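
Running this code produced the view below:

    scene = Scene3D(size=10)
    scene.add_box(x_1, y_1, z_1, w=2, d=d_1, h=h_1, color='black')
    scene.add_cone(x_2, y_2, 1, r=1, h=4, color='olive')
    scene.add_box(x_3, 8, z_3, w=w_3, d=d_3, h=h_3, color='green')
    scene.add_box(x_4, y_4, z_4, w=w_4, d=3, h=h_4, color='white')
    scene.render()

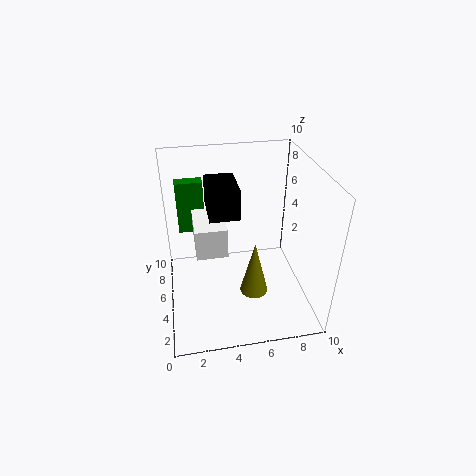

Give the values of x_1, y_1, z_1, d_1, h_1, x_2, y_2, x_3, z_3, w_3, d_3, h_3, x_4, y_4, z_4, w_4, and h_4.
x_1 = 3, y_1 = 4, z_1 = 7, d_1 = 3, h_1 = 2, x_2 = 6, y_2 = 4, x_3 = 1, z_3 = 4, w_3 = 2, d_3 = 1, h_3 = 4, x_4 = 2, y_4 = 3, z_4 = 5, w_4 = 2, h_4 = 2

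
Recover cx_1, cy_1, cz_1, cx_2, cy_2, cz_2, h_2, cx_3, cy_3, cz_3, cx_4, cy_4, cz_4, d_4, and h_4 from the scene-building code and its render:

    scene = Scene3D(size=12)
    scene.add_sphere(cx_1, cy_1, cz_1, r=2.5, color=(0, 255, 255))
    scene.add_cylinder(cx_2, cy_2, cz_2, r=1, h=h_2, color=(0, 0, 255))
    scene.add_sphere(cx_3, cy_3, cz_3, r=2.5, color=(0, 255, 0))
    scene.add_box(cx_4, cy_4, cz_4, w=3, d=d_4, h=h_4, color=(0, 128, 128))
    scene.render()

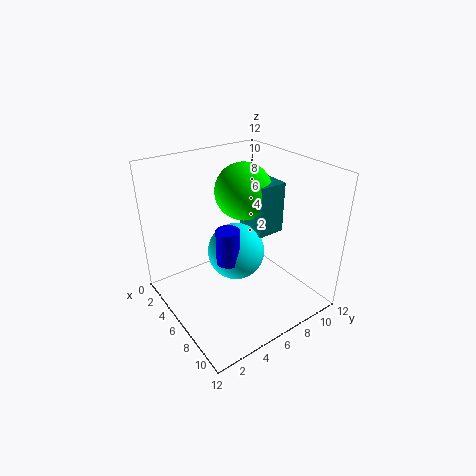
cx_1 = 5
cy_1 = 6.5
cz_1 = 4
cx_2 = 6
cy_2 = 5
cz_2 = 4
h_2 = 3
cx_3 = 4
cy_3 = 8
cz_3 = 9
cx_4 = 3.5
cy_4 = 8
cz_4 = 5.5
d_4 = 2.5
h_4 = 4.5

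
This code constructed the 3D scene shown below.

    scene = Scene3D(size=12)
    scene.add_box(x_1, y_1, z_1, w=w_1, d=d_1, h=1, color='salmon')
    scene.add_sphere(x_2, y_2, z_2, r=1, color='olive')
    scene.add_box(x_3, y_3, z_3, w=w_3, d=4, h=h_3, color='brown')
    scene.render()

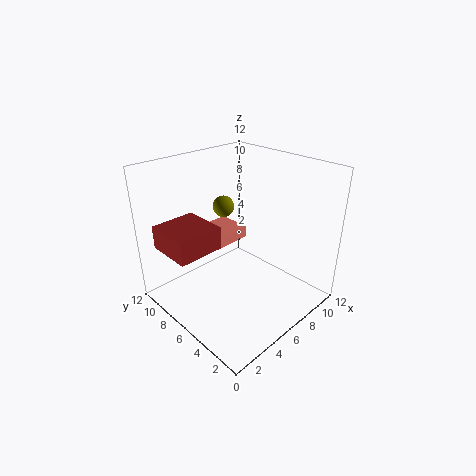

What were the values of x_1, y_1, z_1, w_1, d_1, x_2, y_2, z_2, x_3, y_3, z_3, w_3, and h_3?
x_1 = 5, y_1 = 7, z_1 = 5, w_1 = 3, d_1 = 3, x_2 = 8, y_2 = 10, z_2 = 7, x_3 = 1, y_3 = 7, z_3 = 5, w_3 = 4, h_3 = 2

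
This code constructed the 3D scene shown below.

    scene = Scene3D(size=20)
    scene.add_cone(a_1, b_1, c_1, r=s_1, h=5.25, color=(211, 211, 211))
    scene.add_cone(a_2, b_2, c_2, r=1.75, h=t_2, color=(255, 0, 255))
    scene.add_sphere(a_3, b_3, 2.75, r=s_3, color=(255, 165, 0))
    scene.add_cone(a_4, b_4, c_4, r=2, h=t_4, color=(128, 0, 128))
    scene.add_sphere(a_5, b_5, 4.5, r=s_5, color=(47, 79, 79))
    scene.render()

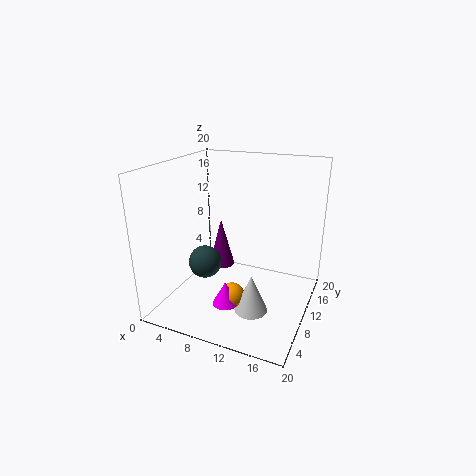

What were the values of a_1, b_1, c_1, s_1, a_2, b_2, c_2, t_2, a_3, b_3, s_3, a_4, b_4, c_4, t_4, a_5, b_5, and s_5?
a_1 = 13.25, b_1 = 7, c_1 = 1, s_1 = 2.25, a_2 = 10, b_2 = 5.75, c_2 = 2, t_2 = 3.25, a_3 = 10.5, b_3 = 6.75, s_3 = 1.75, a_4 = 5.25, b_4 = 14.25, c_4 = 3, t_4 = 7.5, a_5 = 4, b_5 = 11, s_5 = 2.5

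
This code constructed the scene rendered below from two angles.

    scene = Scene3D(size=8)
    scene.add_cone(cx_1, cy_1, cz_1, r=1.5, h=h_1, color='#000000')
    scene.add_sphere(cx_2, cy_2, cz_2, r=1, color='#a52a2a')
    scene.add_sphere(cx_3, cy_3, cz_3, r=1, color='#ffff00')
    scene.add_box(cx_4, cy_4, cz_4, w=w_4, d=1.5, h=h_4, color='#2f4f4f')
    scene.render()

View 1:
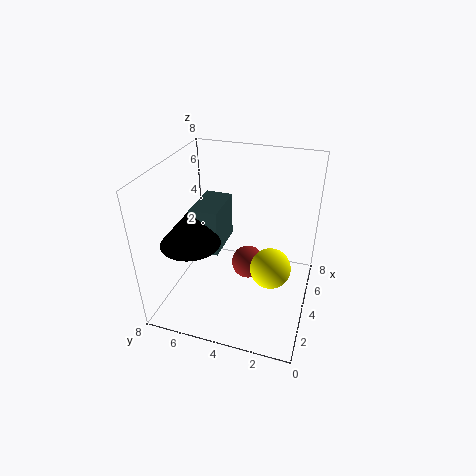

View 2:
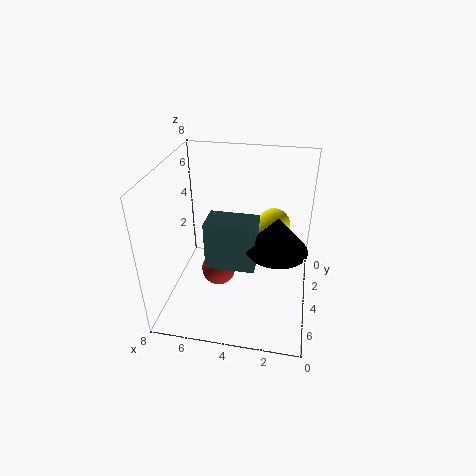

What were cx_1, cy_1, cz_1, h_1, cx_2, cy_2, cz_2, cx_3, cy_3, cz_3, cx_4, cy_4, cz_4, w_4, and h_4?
cx_1 = 1.75
cy_1 = 5.75
cz_1 = 4.75
h_1 = 1.75
cx_2 = 5.25
cy_2 = 3.75
cz_2 = 1.5
cx_3 = 2.25
cy_3 = 1.75
cz_3 = 3.75
cx_4 = 2.75
cy_4 = 4.75
cz_4 = 3.5
w_4 = 2.5
h_4 = 2.5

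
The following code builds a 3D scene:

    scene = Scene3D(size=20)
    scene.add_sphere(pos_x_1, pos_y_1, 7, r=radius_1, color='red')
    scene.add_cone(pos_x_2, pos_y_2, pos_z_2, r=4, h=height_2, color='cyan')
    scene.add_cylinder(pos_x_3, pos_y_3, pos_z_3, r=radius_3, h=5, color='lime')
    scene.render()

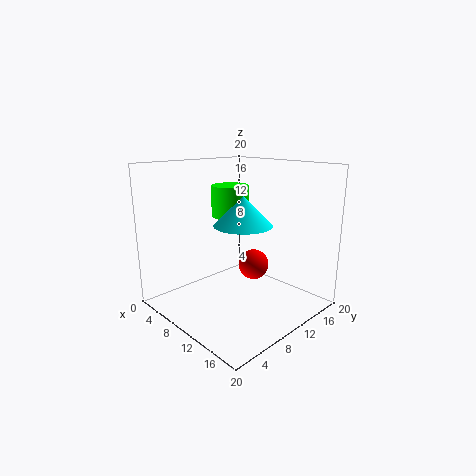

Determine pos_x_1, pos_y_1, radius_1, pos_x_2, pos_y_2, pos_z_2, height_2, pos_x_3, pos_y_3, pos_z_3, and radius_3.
pos_x_1 = 13, pos_y_1 = 10, radius_1 = 2, pos_x_2 = 11, pos_y_2 = 10, pos_z_2 = 12, height_2 = 4, pos_x_3 = 3, pos_y_3 = 15, pos_z_3 = 11, radius_3 = 3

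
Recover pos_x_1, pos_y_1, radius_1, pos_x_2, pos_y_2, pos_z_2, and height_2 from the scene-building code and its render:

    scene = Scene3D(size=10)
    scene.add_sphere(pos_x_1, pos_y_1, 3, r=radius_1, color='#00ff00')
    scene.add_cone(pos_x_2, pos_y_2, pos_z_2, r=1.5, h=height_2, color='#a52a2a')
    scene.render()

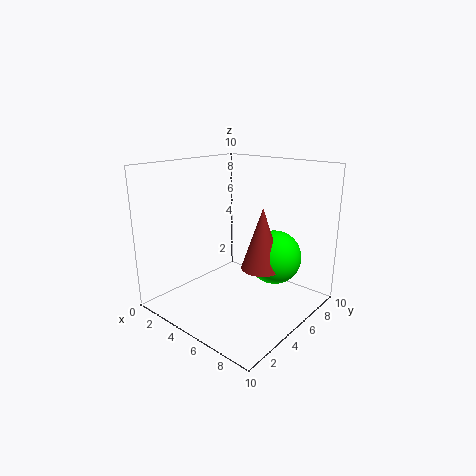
pos_x_1 = 6.25
pos_y_1 = 7.75
radius_1 = 2
pos_x_2 = 6
pos_y_2 = 6.5
pos_z_2 = 2.5
height_2 = 4.5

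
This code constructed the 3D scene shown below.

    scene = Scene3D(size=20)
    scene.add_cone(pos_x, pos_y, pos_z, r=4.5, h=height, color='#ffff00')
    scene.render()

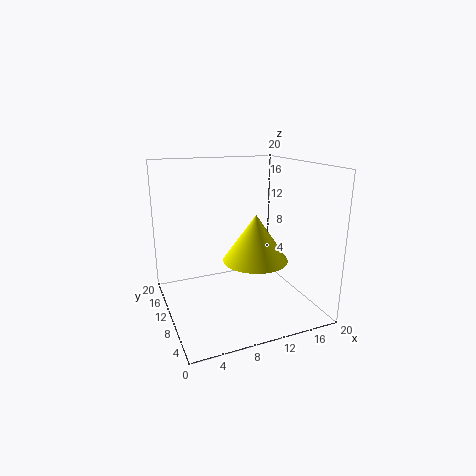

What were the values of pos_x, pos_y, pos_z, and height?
pos_x = 12; pos_y = 8.5; pos_z = 7; height = 6.5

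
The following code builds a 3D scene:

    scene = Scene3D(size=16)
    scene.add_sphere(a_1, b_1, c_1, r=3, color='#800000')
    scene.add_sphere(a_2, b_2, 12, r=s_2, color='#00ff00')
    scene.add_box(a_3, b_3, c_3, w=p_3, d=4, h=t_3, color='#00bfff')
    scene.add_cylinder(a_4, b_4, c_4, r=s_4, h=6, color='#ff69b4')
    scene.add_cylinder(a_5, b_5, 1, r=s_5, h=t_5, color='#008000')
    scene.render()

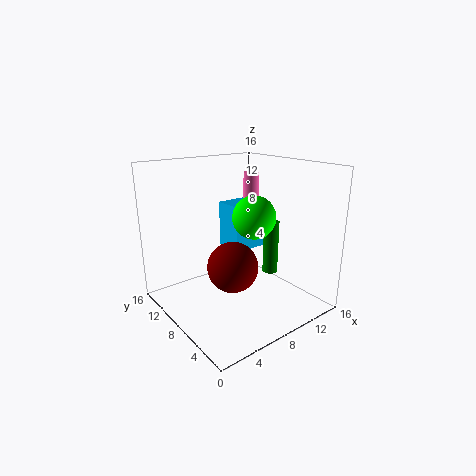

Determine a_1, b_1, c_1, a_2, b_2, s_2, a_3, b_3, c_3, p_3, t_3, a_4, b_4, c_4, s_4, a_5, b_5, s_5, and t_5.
a_1 = 8
b_1 = 9
c_1 = 4
a_2 = 6
b_2 = 3
s_2 = 2
a_3 = 11
b_3 = 12
c_3 = 4
p_3 = 5
t_3 = 6
a_4 = 14
b_4 = 13
c_4 = 8
s_4 = 1
a_5 = 15
b_5 = 10
s_5 = 1
t_5 = 7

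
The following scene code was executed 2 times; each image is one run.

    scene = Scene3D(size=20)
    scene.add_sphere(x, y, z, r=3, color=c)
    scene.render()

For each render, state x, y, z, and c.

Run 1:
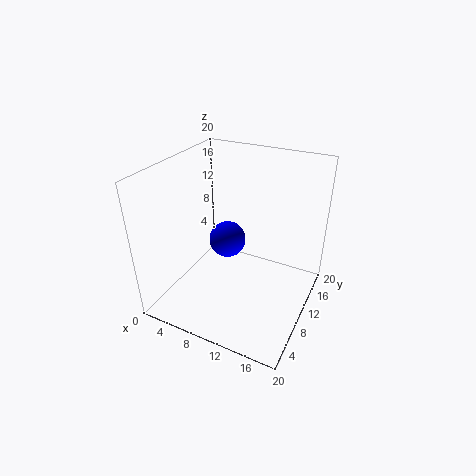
x = 5
y = 16
z = 5
c = 'blue'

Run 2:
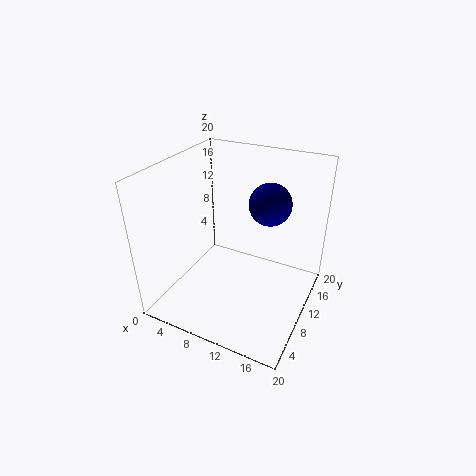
x = 13
y = 14
z = 14
c = 'navy'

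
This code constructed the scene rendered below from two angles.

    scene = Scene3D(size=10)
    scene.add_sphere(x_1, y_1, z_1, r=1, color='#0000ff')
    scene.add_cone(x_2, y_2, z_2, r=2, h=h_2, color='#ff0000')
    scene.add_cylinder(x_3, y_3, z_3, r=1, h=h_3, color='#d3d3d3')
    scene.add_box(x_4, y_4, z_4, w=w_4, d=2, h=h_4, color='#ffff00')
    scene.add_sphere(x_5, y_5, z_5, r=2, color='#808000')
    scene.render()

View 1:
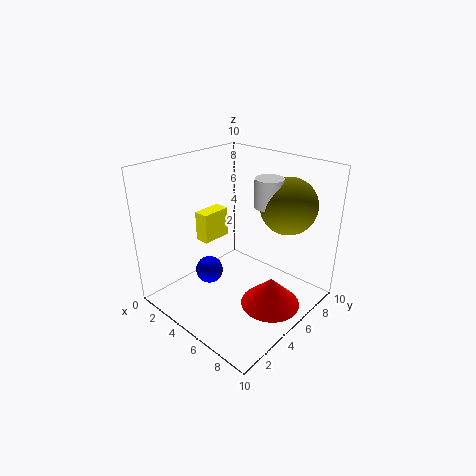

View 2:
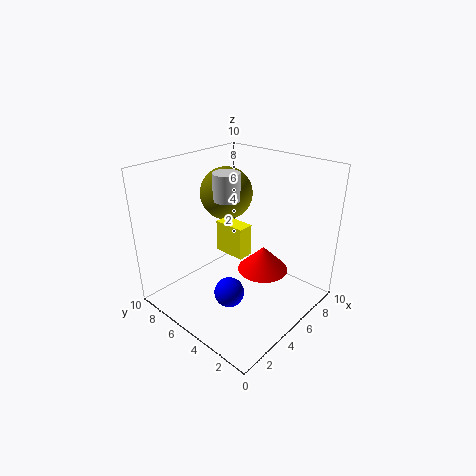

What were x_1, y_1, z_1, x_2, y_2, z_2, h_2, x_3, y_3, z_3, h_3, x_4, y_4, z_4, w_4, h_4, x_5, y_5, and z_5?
x_1 = 3, y_1 = 4, z_1 = 2, x_2 = 8, y_2 = 5, z_2 = 1, h_2 = 2, x_3 = 6, y_3 = 7, z_3 = 7, h_3 = 2, x_4 = 3, y_4 = 3, z_4 = 5, w_4 = 1, h_4 = 2, x_5 = 7, y_5 = 8, z_5 = 7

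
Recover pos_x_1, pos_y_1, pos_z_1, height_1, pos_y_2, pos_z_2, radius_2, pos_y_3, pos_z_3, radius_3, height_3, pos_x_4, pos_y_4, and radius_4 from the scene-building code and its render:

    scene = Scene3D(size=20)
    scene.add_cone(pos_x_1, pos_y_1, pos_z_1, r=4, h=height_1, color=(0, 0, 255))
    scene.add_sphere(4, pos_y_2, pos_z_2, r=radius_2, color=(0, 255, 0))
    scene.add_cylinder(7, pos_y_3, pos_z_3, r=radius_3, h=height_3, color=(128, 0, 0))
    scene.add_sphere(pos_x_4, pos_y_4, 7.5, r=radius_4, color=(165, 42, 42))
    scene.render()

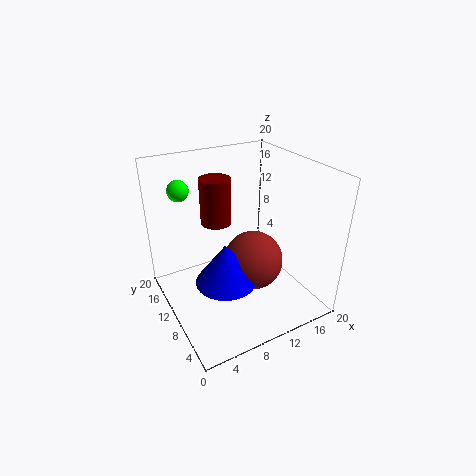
pos_x_1 = 6.5; pos_y_1 = 7; pos_z_1 = 6; height_1 = 5.5; pos_y_2 = 16; pos_z_2 = 16; radius_2 = 1.5; pos_y_3 = 10.5; pos_z_3 = 13; radius_3 = 2; height_3 = 6; pos_x_4 = 11; pos_y_4 = 7.5; radius_4 = 4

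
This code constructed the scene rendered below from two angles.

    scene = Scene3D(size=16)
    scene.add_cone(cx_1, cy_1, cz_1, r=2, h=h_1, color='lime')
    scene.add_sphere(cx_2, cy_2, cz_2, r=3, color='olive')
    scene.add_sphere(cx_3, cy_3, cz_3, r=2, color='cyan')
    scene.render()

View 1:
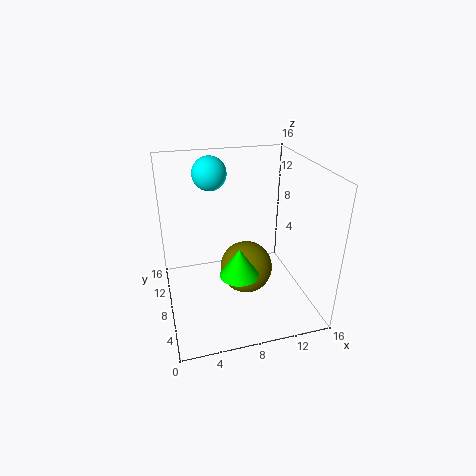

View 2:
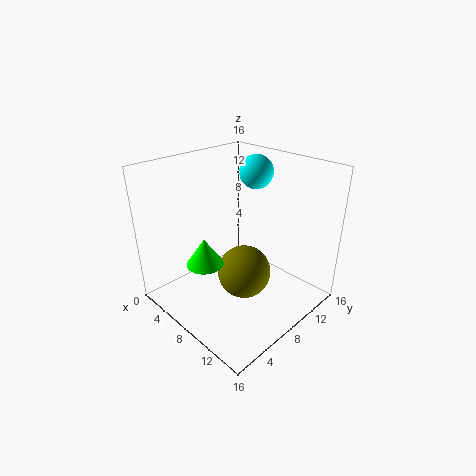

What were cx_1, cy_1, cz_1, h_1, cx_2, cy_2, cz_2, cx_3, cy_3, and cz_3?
cx_1 = 7
cy_1 = 4
cz_1 = 6
h_1 = 3
cx_2 = 9
cy_2 = 8
cz_2 = 4
cx_3 = 6
cy_3 = 13
cz_3 = 14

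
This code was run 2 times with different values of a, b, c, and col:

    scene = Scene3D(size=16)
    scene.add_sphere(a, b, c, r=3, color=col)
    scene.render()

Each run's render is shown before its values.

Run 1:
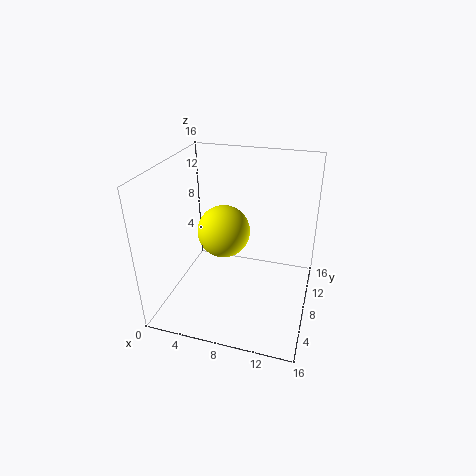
a = 6; b = 9; c = 8; col = 'yellow'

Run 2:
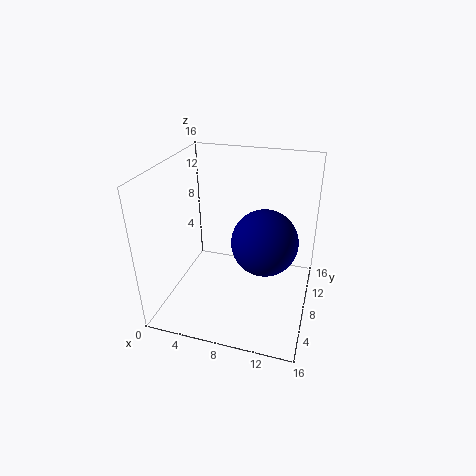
a = 12; b = 3; c = 11; col = 'navy'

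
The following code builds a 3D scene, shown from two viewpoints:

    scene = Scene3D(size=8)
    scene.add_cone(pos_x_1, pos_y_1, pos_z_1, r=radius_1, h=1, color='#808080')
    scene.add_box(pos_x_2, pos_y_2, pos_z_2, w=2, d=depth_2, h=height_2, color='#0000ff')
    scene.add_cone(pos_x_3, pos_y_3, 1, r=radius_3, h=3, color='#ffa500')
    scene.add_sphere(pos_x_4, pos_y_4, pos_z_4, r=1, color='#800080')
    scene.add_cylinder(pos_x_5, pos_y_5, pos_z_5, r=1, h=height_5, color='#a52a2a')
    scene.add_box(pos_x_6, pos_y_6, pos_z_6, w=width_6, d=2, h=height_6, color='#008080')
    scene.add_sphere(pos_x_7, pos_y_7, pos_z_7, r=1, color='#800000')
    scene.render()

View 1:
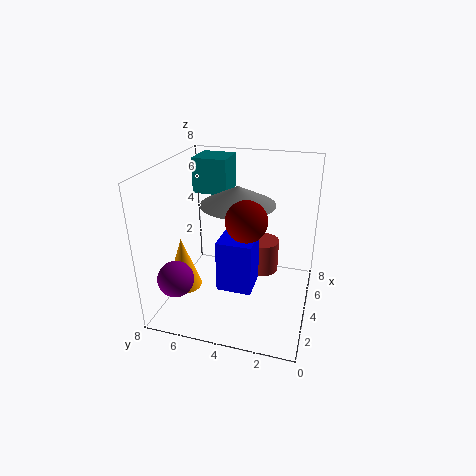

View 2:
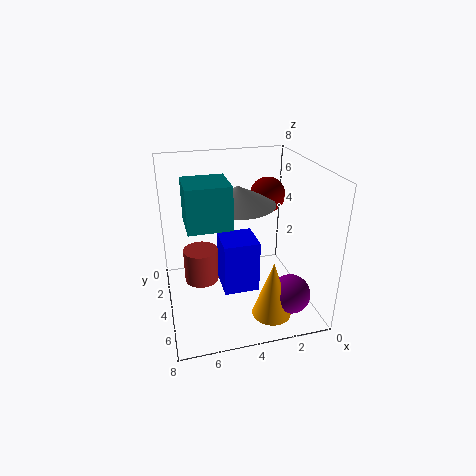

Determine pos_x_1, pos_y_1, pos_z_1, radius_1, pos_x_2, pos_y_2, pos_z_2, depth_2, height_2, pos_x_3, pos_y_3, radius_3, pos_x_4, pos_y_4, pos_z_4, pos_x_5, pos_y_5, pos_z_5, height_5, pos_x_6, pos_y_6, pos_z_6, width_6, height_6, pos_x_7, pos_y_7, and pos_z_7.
pos_x_1 = 4, pos_y_1 = 4, pos_z_1 = 6, radius_1 = 2, pos_x_2 = 3, pos_y_2 = 3, pos_z_2 = 1, depth_2 = 2, height_2 = 3, pos_x_3 = 3, pos_y_3 = 7, radius_3 = 1, pos_x_4 = 2, pos_y_4 = 7, pos_z_4 = 2, pos_x_5 = 6, pos_y_5 = 3, pos_z_5 = 1, height_5 = 2, pos_x_6 = 5, pos_y_6 = 5, pos_z_6 = 6, width_6 = 2, height_6 = 2, pos_x_7 = 2, pos_y_7 = 3, pos_z_7 = 6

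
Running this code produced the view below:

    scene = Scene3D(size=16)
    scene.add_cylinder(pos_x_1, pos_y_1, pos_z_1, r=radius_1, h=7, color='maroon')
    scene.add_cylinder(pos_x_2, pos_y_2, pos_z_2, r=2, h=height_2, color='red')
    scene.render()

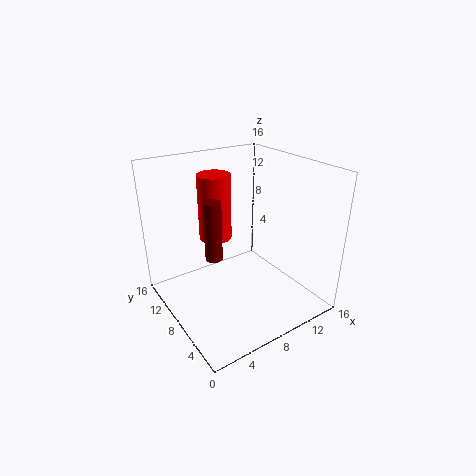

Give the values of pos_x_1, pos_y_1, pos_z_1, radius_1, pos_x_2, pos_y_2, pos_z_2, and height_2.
pos_x_1 = 6
pos_y_1 = 10
pos_z_1 = 5
radius_1 = 1
pos_x_2 = 8
pos_y_2 = 13
pos_z_2 = 6
height_2 = 8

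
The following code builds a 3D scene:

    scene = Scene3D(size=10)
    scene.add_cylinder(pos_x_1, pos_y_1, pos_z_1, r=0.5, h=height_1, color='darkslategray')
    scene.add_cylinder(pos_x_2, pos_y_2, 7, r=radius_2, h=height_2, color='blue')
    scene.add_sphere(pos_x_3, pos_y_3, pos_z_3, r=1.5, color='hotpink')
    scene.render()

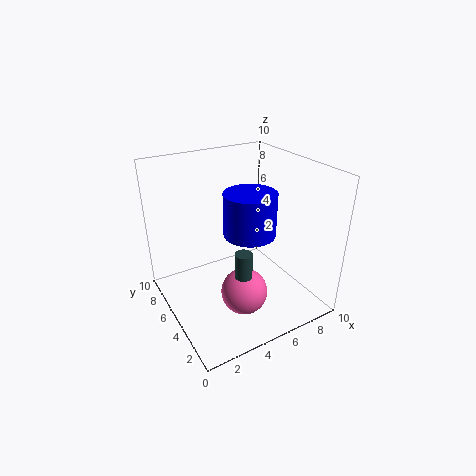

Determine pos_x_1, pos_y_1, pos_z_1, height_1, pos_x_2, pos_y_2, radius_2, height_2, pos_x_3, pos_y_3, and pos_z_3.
pos_x_1 = 3; pos_y_1 = 1; pos_z_1 = 5; height_1 = 1.5; pos_x_2 = 4; pos_y_2 = 2; radius_2 = 1.5; height_2 = 2.5; pos_x_3 = 4; pos_y_3 = 2.5; pos_z_3 = 2.5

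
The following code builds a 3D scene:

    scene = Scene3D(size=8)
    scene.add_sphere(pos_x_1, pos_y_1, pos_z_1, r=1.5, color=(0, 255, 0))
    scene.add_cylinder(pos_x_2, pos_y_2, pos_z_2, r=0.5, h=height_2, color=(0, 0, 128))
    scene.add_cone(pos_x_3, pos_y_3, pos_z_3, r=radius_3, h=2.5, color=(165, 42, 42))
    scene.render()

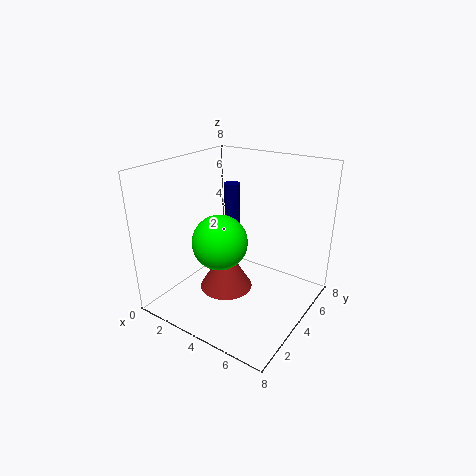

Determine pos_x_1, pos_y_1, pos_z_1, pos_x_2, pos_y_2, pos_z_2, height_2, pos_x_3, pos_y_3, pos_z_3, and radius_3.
pos_x_1 = 3.5; pos_y_1 = 3; pos_z_1 = 4; pos_x_2 = 1.5; pos_y_2 = 7; pos_z_2 = 2.5; height_2 = 3.5; pos_x_3 = 3.5; pos_y_3 = 3.5; pos_z_3 = 1; radius_3 = 1.5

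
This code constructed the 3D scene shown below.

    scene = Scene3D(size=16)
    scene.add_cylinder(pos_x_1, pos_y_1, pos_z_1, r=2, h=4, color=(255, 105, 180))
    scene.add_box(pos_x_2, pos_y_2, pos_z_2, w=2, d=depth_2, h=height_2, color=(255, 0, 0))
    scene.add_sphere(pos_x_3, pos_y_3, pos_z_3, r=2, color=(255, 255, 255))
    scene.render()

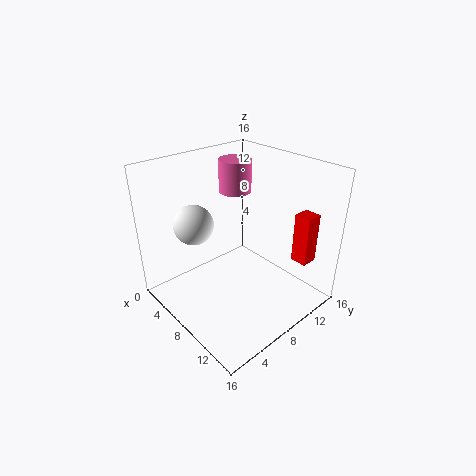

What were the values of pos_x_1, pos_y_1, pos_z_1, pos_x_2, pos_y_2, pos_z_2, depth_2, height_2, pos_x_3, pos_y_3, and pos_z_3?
pos_x_1 = 3, pos_y_1 = 12, pos_z_1 = 11, pos_x_2 = 11, pos_y_2 = 14, pos_z_2 = 4, depth_2 = 2, height_2 = 6, pos_x_3 = 7, pos_y_3 = 3, pos_z_3 = 11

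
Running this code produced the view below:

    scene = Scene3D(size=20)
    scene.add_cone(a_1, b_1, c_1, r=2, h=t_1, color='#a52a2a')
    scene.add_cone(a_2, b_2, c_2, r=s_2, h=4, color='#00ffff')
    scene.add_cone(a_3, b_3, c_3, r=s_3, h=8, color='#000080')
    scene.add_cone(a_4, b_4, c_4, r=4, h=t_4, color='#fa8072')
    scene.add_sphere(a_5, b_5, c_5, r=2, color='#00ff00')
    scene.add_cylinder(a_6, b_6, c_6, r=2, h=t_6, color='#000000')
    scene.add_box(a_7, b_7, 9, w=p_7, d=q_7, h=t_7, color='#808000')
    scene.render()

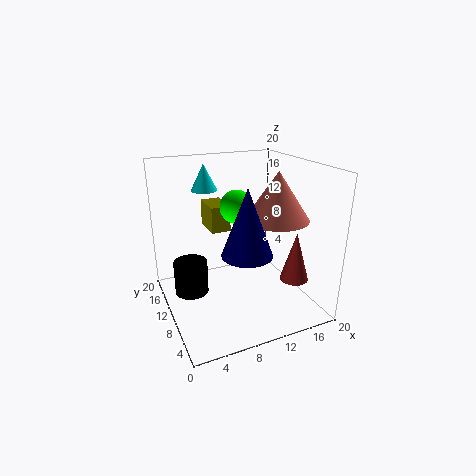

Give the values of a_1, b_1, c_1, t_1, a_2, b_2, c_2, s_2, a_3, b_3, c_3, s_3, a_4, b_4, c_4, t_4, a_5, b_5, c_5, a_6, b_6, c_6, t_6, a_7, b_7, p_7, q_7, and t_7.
a_1 = 17; b_1 = 6; c_1 = 4; t_1 = 7; a_2 = 8; b_2 = 18; c_2 = 15; s_2 = 2; a_3 = 8; b_3 = 3; c_3 = 11; s_3 = 3; a_4 = 13; b_4 = 5; c_4 = 14; t_4 = 6; a_5 = 8; b_5 = 6; c_5 = 16; a_6 = 2; b_6 = 6; c_6 = 6; t_6 = 4; a_7 = 8; b_7 = 15; p_7 = 3; q_7 = 5; t_7 = 4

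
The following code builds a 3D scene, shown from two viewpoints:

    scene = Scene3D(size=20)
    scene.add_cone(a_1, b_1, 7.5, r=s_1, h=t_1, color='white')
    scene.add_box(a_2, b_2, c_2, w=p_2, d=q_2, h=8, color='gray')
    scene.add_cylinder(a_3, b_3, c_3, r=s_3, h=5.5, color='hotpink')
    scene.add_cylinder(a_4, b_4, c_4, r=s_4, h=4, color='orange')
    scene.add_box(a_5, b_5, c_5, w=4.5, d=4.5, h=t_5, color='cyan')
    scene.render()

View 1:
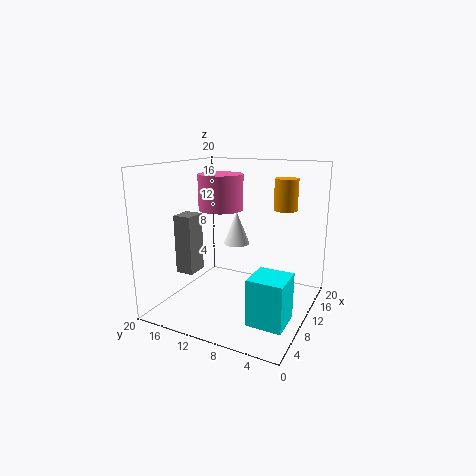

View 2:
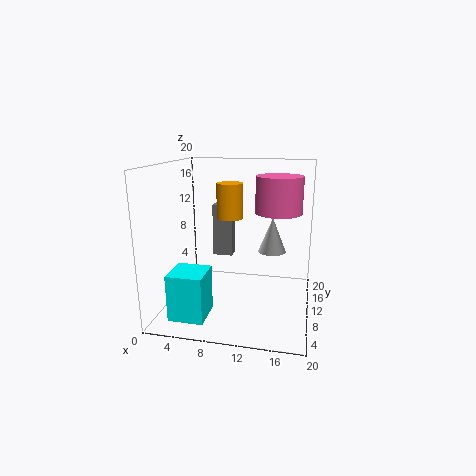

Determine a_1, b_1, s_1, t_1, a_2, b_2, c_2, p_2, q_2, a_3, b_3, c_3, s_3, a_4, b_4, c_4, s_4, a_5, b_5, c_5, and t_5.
a_1 = 14.5, b_1 = 12.5, s_1 = 2, t_1 = 5, a_2 = 5, b_2 = 14.5, c_2 = 5.5, p_2 = 3, q_2 = 2.5, a_3 = 15, b_3 = 15.5, c_3 = 12.5, s_3 = 3.5, a_4 = 10.5, b_4 = 3.5, c_4 = 14.5, s_4 = 1.5, a_5 = 3, b_5 = 1, c_5 = 1.5, t_5 = 6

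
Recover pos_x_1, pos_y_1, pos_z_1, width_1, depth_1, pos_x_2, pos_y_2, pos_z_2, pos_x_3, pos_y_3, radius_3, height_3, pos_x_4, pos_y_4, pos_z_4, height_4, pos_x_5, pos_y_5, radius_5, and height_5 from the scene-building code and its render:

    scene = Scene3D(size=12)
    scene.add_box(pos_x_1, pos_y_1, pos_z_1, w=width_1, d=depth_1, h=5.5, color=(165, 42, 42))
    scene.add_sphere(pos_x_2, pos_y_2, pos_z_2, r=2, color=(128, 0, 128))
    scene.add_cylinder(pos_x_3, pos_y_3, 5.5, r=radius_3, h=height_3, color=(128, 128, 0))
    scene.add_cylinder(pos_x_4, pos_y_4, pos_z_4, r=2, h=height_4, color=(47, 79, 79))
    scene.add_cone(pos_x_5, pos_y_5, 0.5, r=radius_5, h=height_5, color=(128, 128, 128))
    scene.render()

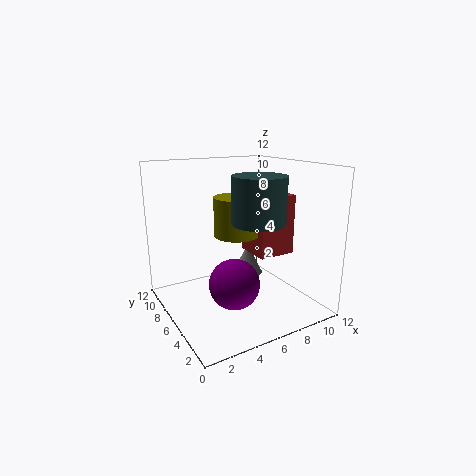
pos_x_1 = 8.5, pos_y_1 = 6, pos_z_1 = 3.5, width_1 = 3.5, depth_1 = 3.5, pos_x_2 = 4.5, pos_y_2 = 4, pos_z_2 = 3, pos_x_3 = 7, pos_y_3 = 8, radius_3 = 2, height_3 = 3.5, pos_x_4 = 6, pos_y_4 = 3, pos_z_4 = 8, height_4 = 3.5, pos_x_5 = 9.5, pos_y_5 = 10, radius_5 = 1.5, height_5 = 3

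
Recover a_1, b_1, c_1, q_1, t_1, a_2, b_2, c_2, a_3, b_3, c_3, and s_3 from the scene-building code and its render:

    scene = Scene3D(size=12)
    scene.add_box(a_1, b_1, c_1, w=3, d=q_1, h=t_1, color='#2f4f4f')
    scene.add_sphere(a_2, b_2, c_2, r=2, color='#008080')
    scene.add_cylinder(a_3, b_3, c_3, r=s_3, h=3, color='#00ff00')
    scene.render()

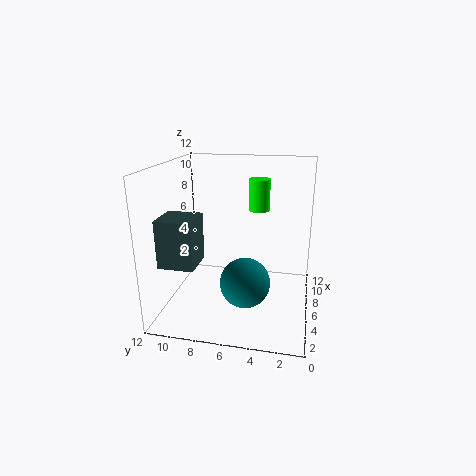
a_1 = 3, b_1 = 9, c_1 = 4, q_1 = 3, t_1 = 4, a_2 = 4, b_2 = 5, c_2 = 3, a_3 = 11, b_3 = 5, c_3 = 7, s_3 = 1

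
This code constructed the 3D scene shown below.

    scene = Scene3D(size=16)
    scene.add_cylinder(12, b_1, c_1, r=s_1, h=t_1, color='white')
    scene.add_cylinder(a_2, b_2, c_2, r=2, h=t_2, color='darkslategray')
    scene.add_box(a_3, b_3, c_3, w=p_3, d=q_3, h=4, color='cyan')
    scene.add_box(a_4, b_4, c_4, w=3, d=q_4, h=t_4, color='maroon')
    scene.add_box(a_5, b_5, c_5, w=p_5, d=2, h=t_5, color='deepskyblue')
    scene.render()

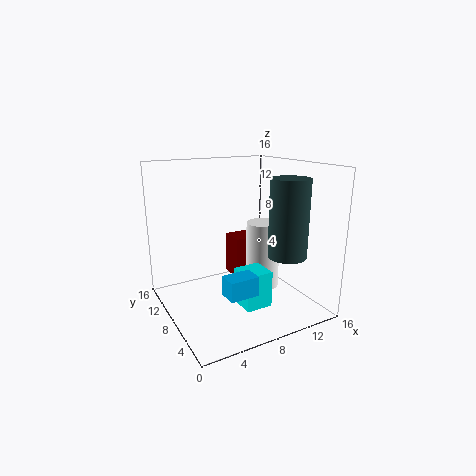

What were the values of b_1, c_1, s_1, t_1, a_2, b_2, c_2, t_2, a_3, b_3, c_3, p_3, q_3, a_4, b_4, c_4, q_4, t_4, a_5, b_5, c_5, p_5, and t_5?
b_1 = 9; c_1 = 1; s_1 = 2; t_1 = 8; a_2 = 11; b_2 = 3; c_2 = 7; t_2 = 8; a_3 = 7; b_3 = 4; c_3 = 1; p_3 = 3; q_3 = 3; a_4 = 9; b_4 = 10; c_4 = 2; q_4 = 3; t_4 = 5; a_5 = 4; b_5 = 2; c_5 = 4; p_5 = 3; t_5 = 2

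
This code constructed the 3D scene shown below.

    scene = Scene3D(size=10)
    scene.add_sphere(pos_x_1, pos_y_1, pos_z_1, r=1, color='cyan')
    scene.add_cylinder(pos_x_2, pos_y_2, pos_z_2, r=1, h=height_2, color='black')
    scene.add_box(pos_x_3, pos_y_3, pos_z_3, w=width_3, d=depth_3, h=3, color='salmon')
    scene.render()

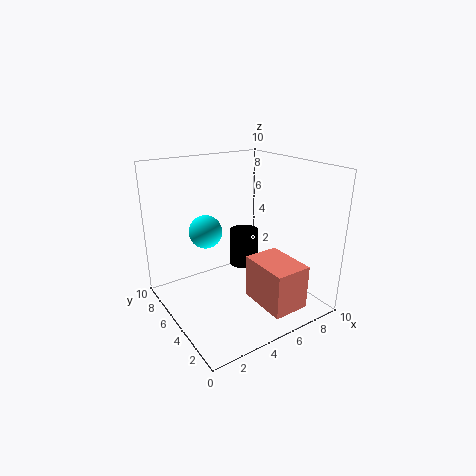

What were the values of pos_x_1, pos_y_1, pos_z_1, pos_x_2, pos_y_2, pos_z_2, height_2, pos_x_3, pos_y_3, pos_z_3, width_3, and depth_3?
pos_x_1 = 2; pos_y_1 = 4; pos_z_1 = 6.5; pos_x_2 = 5.5; pos_y_2 = 5; pos_z_2 = 3; height_2 = 2.5; pos_x_3 = 5; pos_y_3 = 0.5; pos_z_3 = 1; width_3 = 2.5; depth_3 = 3.5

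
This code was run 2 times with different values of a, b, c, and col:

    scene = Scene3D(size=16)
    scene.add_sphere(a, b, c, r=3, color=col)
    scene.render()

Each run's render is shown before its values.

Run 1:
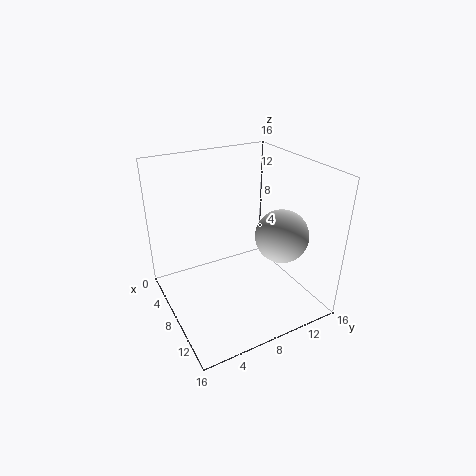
a = 10; b = 12.5; c = 8; col = 'lightgray'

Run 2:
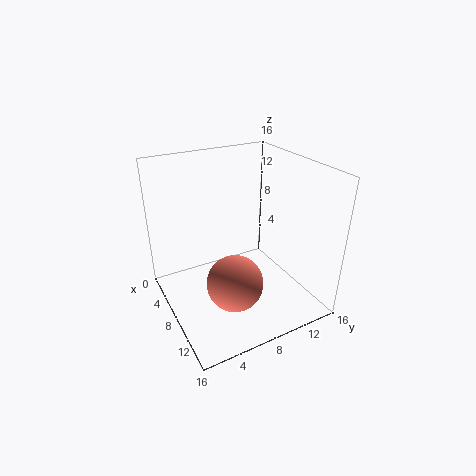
a = 11; b = 6; c = 4.5; col = 'salmon'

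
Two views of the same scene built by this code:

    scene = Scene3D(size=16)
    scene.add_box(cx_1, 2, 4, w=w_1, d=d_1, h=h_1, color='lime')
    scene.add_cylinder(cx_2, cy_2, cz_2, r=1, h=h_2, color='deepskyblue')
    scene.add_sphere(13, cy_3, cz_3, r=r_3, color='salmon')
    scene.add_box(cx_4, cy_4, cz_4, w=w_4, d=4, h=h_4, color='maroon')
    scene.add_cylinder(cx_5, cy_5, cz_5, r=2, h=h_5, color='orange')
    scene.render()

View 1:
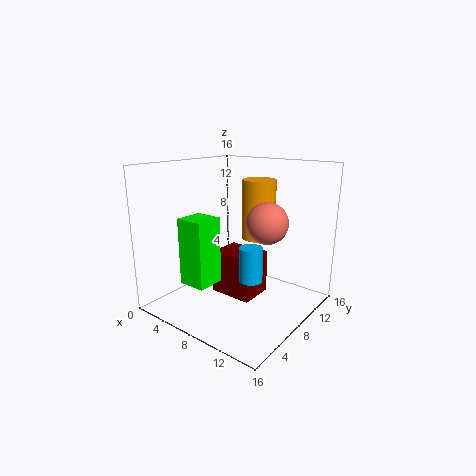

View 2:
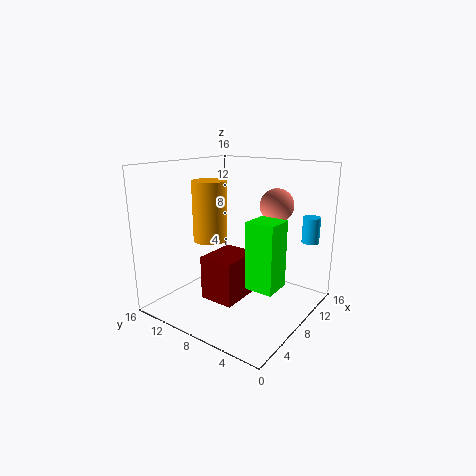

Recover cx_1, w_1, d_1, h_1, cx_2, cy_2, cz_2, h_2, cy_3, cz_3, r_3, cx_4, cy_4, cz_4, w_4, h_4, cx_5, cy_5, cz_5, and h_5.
cx_1 = 5, w_1 = 3, d_1 = 3, h_1 = 7, cx_2 = 14, cy_2 = 2, cz_2 = 7, h_2 = 3, cy_3 = 6, cz_3 = 11, r_3 = 2, cx_4 = 5, cy_4 = 7, cz_4 = 1, w_4 = 5, h_4 = 5, cx_5 = 8, cy_5 = 12, cz_5 = 7, h_5 = 7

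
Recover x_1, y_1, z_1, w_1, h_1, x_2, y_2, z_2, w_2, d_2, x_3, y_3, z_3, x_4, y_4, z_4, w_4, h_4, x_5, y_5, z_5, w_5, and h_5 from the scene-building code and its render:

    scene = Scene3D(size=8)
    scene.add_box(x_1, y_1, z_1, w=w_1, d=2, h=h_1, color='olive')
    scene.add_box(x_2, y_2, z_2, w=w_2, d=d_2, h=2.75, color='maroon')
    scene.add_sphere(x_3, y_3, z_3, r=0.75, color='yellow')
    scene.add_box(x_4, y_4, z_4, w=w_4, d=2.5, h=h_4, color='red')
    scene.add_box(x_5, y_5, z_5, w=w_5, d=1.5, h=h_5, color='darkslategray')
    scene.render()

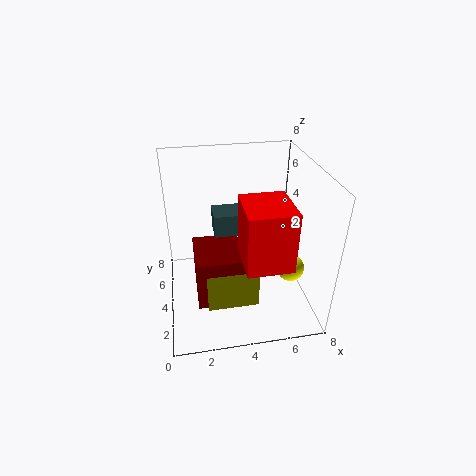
x_1 = 2
y_1 = 1.75
z_1 = 1
w_1 = 2.75
h_1 = 2.25
x_2 = 1.5
y_2 = 1.75
z_2 = 1.25
w_2 = 2.5
d_2 = 2.75
x_3 = 6.75
y_3 = 2.75
z_3 = 2.5
x_4 = 3.75
y_4 = 0.25
z_4 = 4.25
w_4 = 2.25
h_4 = 3
x_5 = 2.75
y_5 = 4.25
z_5 = 4
w_5 = 2
h_5 = 1.25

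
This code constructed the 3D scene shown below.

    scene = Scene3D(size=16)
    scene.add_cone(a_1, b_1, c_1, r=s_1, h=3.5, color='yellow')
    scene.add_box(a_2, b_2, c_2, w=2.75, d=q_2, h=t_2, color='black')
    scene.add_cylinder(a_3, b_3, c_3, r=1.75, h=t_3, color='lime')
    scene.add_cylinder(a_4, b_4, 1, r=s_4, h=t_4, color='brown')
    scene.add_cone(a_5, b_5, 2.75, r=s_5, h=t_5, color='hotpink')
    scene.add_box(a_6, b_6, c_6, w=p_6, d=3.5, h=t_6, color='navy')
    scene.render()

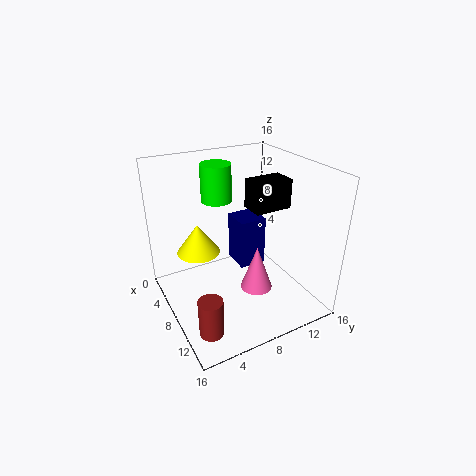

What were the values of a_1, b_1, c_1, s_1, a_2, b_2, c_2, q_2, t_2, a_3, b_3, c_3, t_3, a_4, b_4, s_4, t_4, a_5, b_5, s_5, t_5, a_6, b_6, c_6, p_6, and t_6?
a_1 = 4.75
b_1 = 4.5
c_1 = 5.5
s_1 = 2.5
a_2 = 6.75
b_2 = 9.5
c_2 = 11
q_2 = 4.25
t_2 = 3.25
a_3 = 4.25
b_3 = 7.25
c_3 = 11.25
t_3 = 4.25
a_4 = 13
b_4 = 2.25
s_4 = 1.25
t_4 = 4
a_5 = 10.5
b_5 = 9
s_5 = 1.75
t_5 = 5
a_6 = 0.75
b_6 = 10.5
c_6 = 1
p_6 = 3.75
t_6 = 6.5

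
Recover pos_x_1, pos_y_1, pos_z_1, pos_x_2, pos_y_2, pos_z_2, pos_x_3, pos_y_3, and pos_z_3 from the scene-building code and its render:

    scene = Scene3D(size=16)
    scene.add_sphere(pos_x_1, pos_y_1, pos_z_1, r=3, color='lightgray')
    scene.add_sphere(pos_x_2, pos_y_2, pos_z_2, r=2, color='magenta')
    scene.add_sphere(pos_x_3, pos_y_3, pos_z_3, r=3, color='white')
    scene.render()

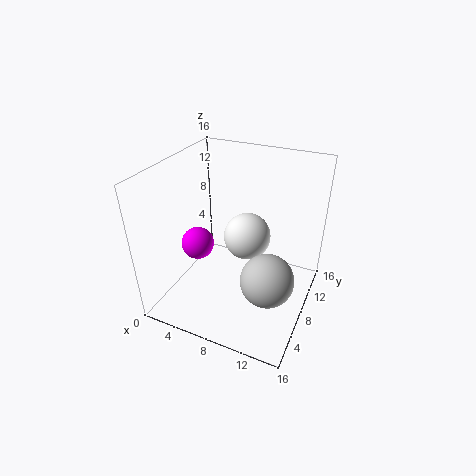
pos_x_1 = 12
pos_y_1 = 7
pos_z_1 = 4
pos_x_2 = 2
pos_y_2 = 9
pos_z_2 = 5
pos_x_3 = 7
pos_y_3 = 13
pos_z_3 = 5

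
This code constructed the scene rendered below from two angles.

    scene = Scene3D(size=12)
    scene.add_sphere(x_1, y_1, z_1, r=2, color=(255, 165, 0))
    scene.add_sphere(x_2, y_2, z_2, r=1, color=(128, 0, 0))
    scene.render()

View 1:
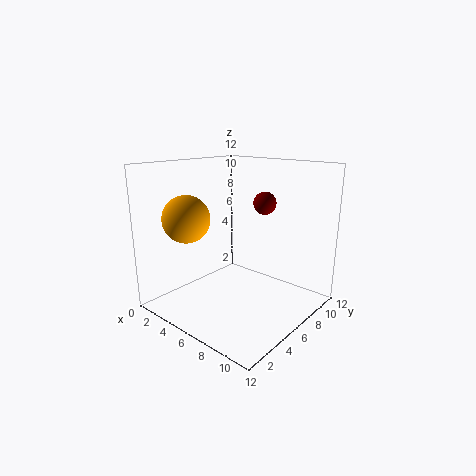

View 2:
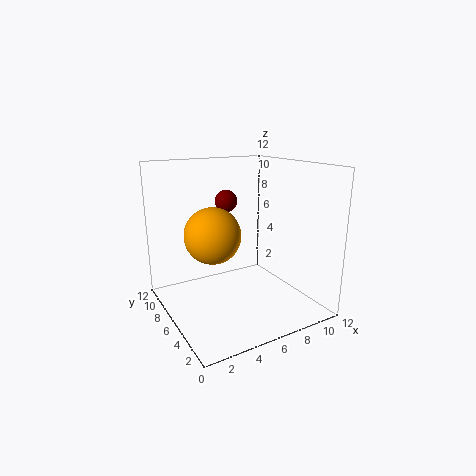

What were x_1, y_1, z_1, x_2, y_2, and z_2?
x_1 = 2.5; y_1 = 3.5; z_1 = 7.5; x_2 = 6.5; y_2 = 9; z_2 = 8.5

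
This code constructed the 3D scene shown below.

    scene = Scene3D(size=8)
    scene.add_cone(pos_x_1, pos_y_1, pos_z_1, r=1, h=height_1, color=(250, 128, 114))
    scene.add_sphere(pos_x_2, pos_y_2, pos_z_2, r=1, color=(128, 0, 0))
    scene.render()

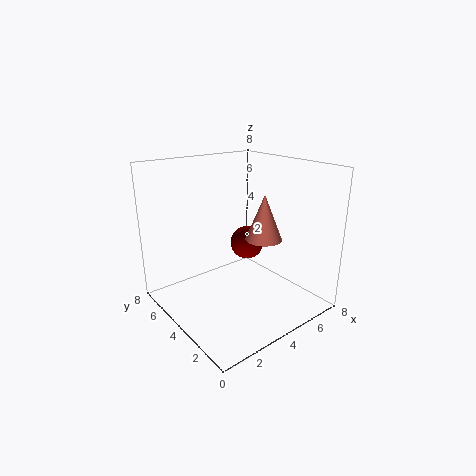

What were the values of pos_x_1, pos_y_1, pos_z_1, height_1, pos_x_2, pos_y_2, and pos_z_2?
pos_x_1 = 5, pos_y_1 = 3, pos_z_1 = 4, height_1 = 2.5, pos_x_2 = 5.5, pos_y_2 = 5, pos_z_2 = 3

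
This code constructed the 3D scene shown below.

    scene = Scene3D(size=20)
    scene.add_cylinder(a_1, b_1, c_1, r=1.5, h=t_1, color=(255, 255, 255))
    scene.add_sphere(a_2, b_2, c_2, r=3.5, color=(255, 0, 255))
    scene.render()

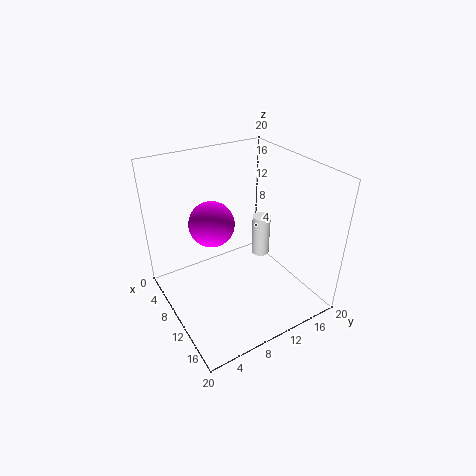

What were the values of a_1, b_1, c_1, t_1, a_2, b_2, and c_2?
a_1 = 4.5
b_1 = 18
c_1 = 1.5
t_1 = 7
a_2 = 4
b_2 = 9
c_2 = 9.5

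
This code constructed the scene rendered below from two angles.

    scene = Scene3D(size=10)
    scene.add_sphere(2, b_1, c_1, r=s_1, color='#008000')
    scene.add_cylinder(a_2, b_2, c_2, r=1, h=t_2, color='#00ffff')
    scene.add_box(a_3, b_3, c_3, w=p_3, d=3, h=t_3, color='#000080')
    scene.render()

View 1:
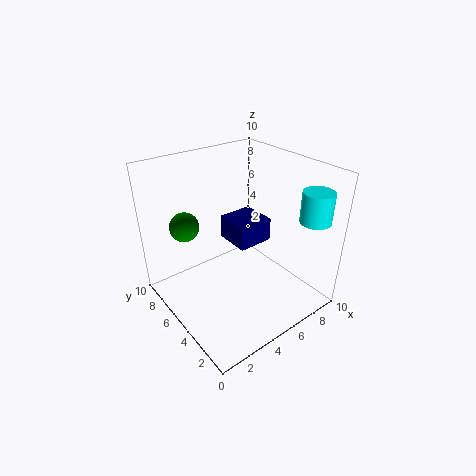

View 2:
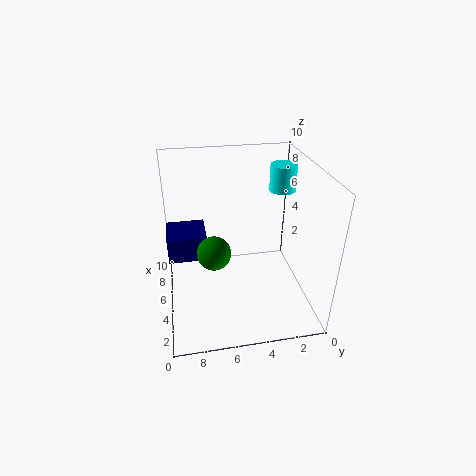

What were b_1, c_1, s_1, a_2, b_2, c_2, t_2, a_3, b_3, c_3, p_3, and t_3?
b_1 = 7; c_1 = 6; s_1 = 1; a_2 = 8; b_2 = 1; c_2 = 7; t_2 = 2; a_3 = 7; b_3 = 7; c_3 = 2; p_3 = 3; t_3 = 2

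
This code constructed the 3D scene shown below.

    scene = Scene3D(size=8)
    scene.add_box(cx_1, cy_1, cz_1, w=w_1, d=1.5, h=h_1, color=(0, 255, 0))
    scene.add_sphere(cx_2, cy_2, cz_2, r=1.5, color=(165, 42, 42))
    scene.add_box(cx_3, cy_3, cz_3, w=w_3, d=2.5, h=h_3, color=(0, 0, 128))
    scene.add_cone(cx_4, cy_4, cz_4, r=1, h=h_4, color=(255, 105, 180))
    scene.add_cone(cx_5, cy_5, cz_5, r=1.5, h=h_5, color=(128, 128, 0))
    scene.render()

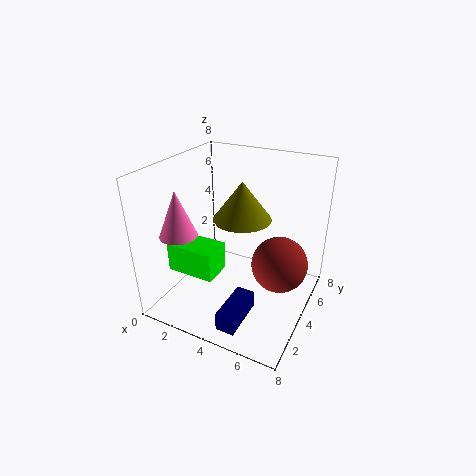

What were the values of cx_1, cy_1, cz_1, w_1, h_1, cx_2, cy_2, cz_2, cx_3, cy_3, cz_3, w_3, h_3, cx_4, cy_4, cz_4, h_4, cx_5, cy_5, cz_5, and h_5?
cx_1 = 1.5, cy_1 = 1, cz_1 = 3, w_1 = 2.5, h_1 = 1.5, cx_2 = 6.5, cy_2 = 4, cz_2 = 3, cx_3 = 4.5, cy_3 = 0.5, cz_3 = 0.5, w_3 = 1, h_3 = 1, cx_4 = 1.5, cy_4 = 2, cz_4 = 4.5, h_4 = 2.5, cx_5 = 4.5, cy_5 = 3.5, cz_5 = 5.5, h_5 = 2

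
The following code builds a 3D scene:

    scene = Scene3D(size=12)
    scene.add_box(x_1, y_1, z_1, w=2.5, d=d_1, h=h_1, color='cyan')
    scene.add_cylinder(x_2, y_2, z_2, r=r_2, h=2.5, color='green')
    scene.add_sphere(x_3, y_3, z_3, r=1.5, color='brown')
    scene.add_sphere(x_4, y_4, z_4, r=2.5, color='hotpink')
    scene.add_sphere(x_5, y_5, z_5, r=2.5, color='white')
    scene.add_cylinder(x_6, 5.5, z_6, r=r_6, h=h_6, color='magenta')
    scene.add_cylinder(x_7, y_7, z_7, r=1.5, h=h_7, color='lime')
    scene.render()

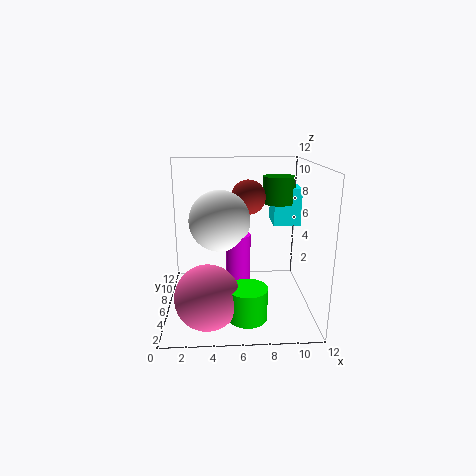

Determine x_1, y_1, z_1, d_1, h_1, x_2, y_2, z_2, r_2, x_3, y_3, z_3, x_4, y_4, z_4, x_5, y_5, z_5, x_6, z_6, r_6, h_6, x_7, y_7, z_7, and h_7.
x_1 = 9.5, y_1 = 9, z_1 = 6, d_1 = 3, h_1 = 3.5, x_2 = 10, y_2 = 10, z_2 = 8, r_2 = 1.5, x_3 = 7, y_3 = 8, z_3 = 9, x_4 = 3.5, y_4 = 2.5, z_4 = 2.5, x_5 = 4.5, y_5 = 6, z_5 = 7.5, x_6 = 6, z_6 = 2.5, r_6 = 1, h_6 = 4, x_7 = 6.5, y_7 = 2, z_7 = 1, h_7 = 2.5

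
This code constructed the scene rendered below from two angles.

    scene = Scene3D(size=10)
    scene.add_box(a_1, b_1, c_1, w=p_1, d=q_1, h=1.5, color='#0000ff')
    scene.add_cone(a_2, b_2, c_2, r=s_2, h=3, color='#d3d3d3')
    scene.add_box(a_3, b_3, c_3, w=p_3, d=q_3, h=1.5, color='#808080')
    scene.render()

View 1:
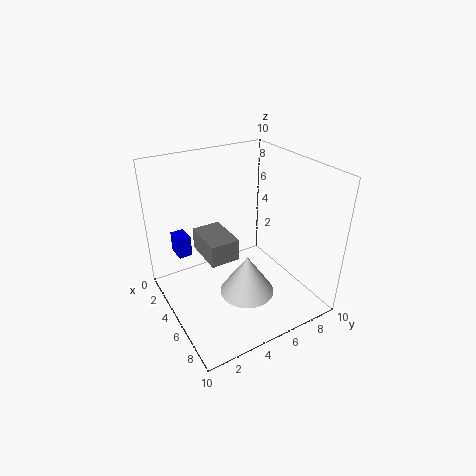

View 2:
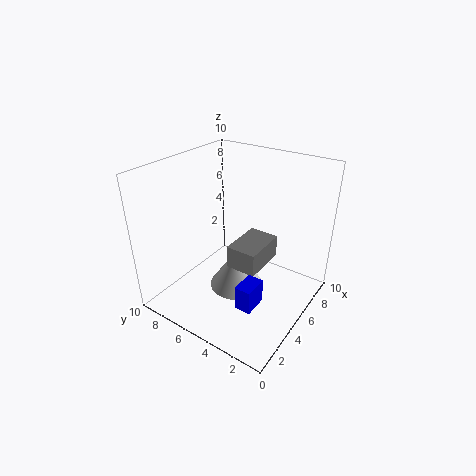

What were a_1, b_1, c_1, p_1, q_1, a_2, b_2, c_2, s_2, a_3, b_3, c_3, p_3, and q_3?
a_1 = 1
b_1 = 1.5
c_1 = 3
p_1 = 1.5
q_1 = 1
a_2 = 5.5
b_2 = 5.5
c_2 = 0.5
s_2 = 2
a_3 = 3
b_3 = 2.5
c_3 = 4
p_3 = 3
q_3 = 2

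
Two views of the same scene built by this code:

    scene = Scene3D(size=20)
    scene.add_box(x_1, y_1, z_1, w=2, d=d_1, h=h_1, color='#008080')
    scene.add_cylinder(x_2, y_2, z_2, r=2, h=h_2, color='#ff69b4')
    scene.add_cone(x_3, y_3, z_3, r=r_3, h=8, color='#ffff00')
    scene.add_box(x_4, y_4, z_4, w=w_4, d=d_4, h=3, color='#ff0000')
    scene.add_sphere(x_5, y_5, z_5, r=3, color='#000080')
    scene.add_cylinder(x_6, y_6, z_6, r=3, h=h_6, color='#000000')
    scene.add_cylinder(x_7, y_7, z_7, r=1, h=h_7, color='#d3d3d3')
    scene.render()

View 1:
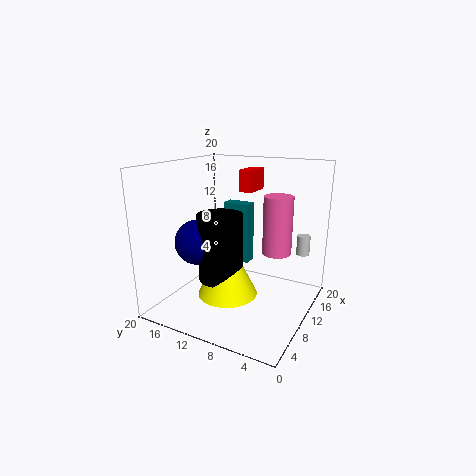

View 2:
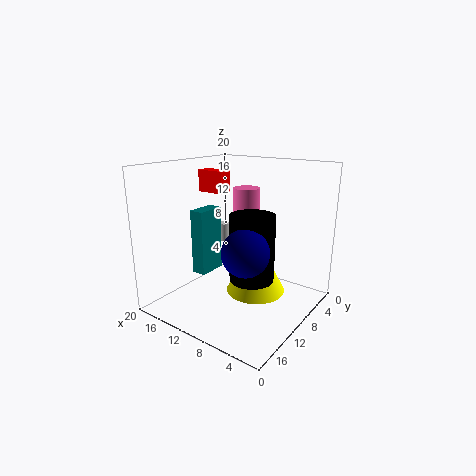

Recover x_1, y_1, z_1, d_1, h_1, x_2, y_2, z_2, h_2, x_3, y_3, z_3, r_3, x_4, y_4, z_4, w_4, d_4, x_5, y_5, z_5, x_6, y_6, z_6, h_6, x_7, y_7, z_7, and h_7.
x_1 = 13; y_1 = 10; z_1 = 5; d_1 = 4; h_1 = 9; x_2 = 12; y_2 = 5; z_2 = 8; h_2 = 8; x_3 = 7; y_3 = 10; z_3 = 3; r_3 = 4; x_4 = 12; y_4 = 9; z_4 = 16; w_4 = 4; d_4 = 2; x_5 = 6; y_5 = 14; z_5 = 10; x_6 = 7; y_6 = 11; z_6 = 5; h_6 = 9; x_7 = 18; y_7 = 3; z_7 = 6; h_7 = 3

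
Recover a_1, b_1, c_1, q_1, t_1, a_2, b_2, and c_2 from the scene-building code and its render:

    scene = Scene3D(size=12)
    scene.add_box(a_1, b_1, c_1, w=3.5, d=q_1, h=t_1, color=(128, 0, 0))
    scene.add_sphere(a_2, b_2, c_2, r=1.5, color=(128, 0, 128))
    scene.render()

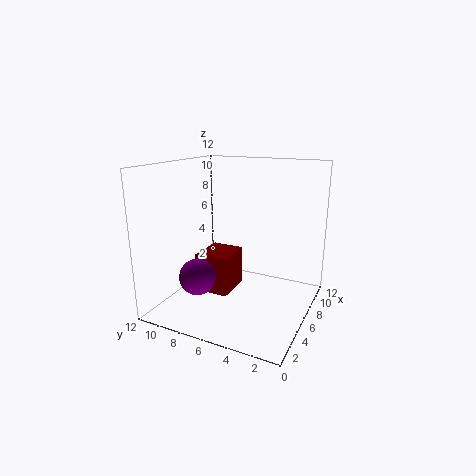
a_1 = 5.5, b_1 = 7, c_1 = 0.5, q_1 = 3, t_1 = 3.5, a_2 = 3.5, b_2 = 8.5, c_2 = 3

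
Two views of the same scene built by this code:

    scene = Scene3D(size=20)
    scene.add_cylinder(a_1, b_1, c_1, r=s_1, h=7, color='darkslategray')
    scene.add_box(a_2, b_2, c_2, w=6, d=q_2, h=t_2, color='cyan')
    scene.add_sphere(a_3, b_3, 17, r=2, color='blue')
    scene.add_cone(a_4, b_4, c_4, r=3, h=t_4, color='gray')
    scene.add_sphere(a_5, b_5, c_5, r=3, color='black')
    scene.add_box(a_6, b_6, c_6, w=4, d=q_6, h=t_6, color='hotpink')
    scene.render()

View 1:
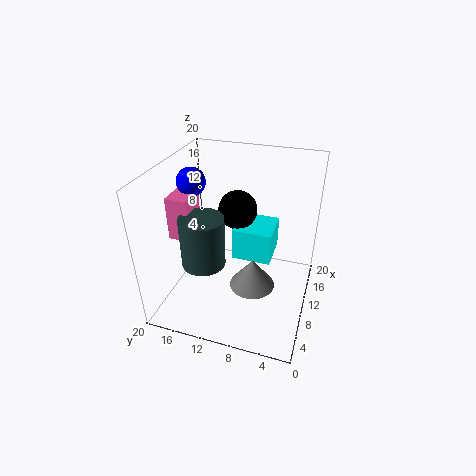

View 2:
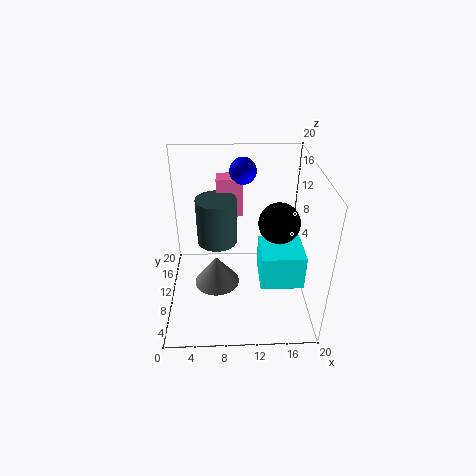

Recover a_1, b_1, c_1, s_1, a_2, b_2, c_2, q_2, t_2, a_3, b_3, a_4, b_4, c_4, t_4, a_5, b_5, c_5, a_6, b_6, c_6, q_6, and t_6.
a_1 = 7
b_1 = 14
c_1 = 7
s_1 = 3
a_2 = 13
b_2 = 6
c_2 = 4
q_2 = 6
t_2 = 5
a_3 = 11
b_3 = 17
a_4 = 7
b_4 = 7
c_4 = 5
t_4 = 4
a_5 = 16
b_5 = 12
c_5 = 11
a_6 = 7
b_6 = 16
c_6 = 10
q_6 = 3
t_6 = 6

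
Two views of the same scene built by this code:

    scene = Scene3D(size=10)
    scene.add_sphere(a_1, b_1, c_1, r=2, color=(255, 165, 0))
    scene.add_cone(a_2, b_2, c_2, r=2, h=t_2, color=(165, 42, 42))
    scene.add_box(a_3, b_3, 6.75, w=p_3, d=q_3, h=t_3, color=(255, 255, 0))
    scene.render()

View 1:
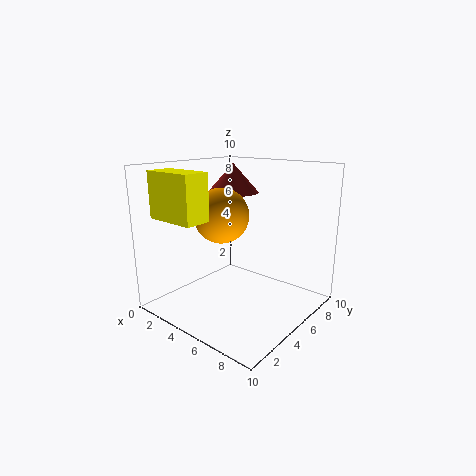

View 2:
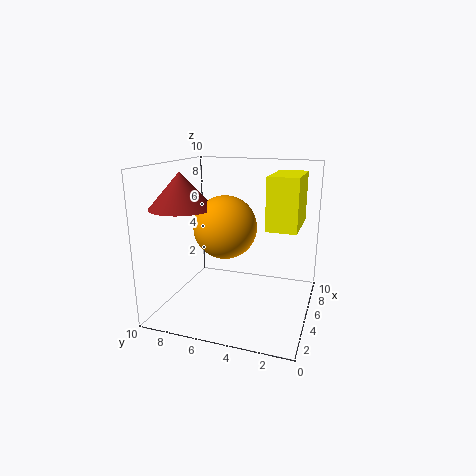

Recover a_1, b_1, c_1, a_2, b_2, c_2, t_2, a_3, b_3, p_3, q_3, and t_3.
a_1 = 3.25
b_1 = 5.25
c_1 = 6.25
a_2 = 2.25
b_2 = 7.75
c_2 = 7.5
t_2 = 2.25
a_3 = 1.5
b_3 = 0.5
p_3 = 3.5
q_3 = 1.75
t_3 = 3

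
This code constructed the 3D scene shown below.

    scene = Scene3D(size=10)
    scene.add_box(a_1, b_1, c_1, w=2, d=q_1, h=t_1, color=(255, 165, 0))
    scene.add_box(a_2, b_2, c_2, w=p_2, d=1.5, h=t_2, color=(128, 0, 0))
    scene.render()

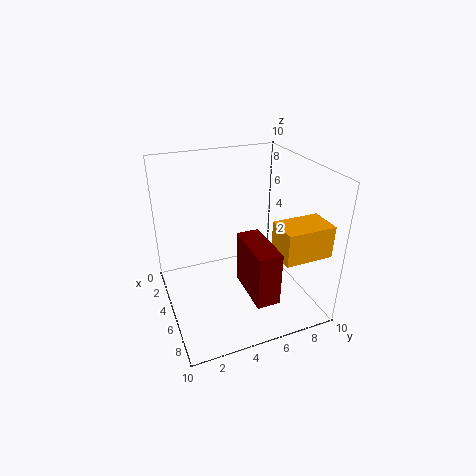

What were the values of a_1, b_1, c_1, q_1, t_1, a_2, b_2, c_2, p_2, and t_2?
a_1 = 8; b_1 = 6; c_1 = 5.5; q_1 = 3; t_1 = 2; a_2 = 6; b_2 = 4.5; c_2 = 2.5; p_2 = 3.5; t_2 = 3.5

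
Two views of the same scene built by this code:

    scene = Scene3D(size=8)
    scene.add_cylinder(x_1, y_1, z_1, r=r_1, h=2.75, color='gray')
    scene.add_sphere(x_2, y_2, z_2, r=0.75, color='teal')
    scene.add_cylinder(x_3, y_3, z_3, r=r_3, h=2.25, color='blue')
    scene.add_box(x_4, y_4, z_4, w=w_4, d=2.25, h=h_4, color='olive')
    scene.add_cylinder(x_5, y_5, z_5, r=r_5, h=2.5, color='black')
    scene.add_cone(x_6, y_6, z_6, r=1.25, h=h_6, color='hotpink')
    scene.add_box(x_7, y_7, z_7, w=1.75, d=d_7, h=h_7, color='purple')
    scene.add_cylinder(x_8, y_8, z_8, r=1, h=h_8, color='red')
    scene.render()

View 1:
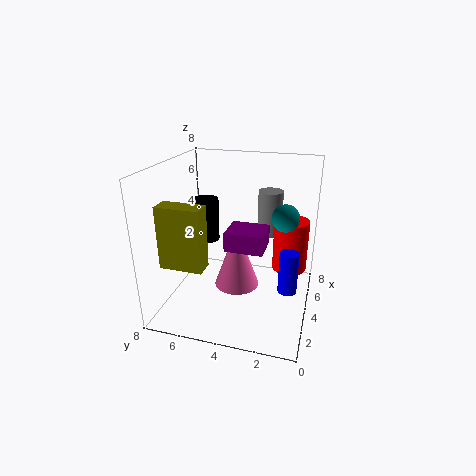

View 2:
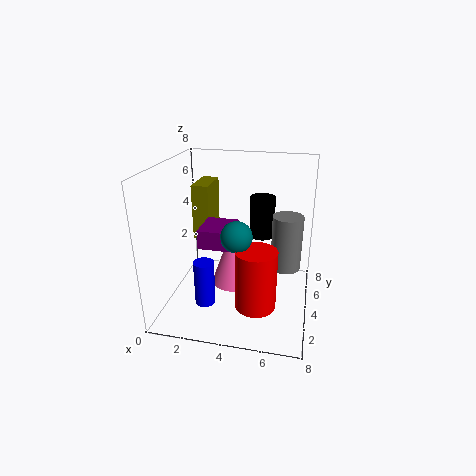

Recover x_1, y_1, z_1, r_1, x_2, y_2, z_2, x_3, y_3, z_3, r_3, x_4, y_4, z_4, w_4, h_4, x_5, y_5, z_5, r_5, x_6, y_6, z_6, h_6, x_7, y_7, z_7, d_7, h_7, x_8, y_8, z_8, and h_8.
x_1 = 6.75, y_1 = 2.75, z_1 = 3.25, r_1 = 0.75, x_2 = 4.5, y_2 = 1.5, z_2 = 5.25, x_3 = 3, y_3 = 1, z_3 = 1.75, r_3 = 0.5, x_4 = 1, y_4 = 5, z_4 = 3.25, w_4 = 1, h_4 = 3.25, x_5 = 5, y_5 = 6.25, z_5 = 3.25, r_5 = 0.75, x_6 = 3.75, y_6 = 4, z_6 = 1.25, h_6 = 3.5, x_7 = 2.25, y_7 = 2.25, z_7 = 4, d_7 = 2, h_7 = 1, x_8 = 5.5, y_8 = 1.25, z_8 = 1.75, h_8 = 3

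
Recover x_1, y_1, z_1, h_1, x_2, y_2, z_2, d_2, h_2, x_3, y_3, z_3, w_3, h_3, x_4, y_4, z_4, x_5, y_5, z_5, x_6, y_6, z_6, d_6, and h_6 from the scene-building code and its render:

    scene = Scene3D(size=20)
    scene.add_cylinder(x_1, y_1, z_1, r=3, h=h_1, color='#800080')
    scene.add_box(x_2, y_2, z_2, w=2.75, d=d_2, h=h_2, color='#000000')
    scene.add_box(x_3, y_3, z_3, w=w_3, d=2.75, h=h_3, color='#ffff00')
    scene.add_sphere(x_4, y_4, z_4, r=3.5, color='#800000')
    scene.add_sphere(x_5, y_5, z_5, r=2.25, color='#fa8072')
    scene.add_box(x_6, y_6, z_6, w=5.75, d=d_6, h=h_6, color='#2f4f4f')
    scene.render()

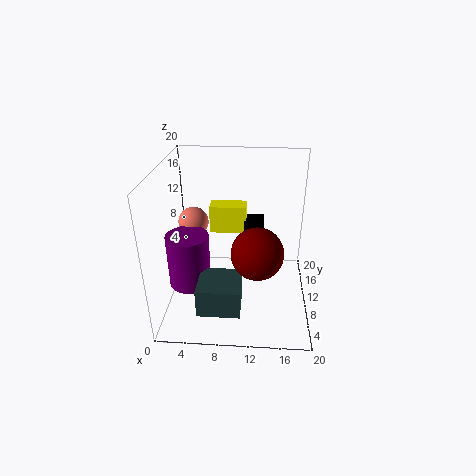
x_1 = 3; y_1 = 9.25; z_1 = 2.75; h_1 = 7.75; x_2 = 10.75; y_2 = 11.5; z_2 = 8.5; d_2 = 3.25; h_2 = 3; x_3 = 5.75; y_3 = 12.25; z_3 = 9.5; w_3 = 5.25; h_3 = 4; x_4 = 12.75; y_4 = 7.25; z_4 = 9.25; x_5 = 3; y_5 = 14; z_5 = 10.25; x_6 = 5; y_6 = 2.75; z_6 = 2; d_6 = 5.5; h_6 = 4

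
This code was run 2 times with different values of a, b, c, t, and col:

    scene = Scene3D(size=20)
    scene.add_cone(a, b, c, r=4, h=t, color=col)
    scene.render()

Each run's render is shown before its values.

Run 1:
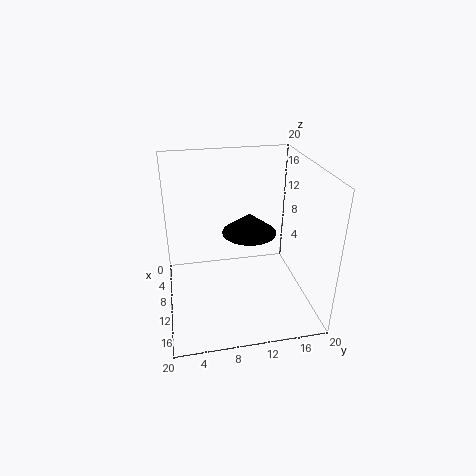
a = 7.25
b = 12.25
c = 9.25
t = 3
col = 'black'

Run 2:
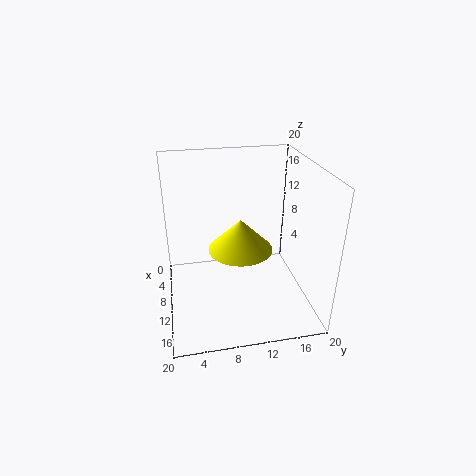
a = 14
b = 9.5
c = 10.75
t = 4
col = 'yellow'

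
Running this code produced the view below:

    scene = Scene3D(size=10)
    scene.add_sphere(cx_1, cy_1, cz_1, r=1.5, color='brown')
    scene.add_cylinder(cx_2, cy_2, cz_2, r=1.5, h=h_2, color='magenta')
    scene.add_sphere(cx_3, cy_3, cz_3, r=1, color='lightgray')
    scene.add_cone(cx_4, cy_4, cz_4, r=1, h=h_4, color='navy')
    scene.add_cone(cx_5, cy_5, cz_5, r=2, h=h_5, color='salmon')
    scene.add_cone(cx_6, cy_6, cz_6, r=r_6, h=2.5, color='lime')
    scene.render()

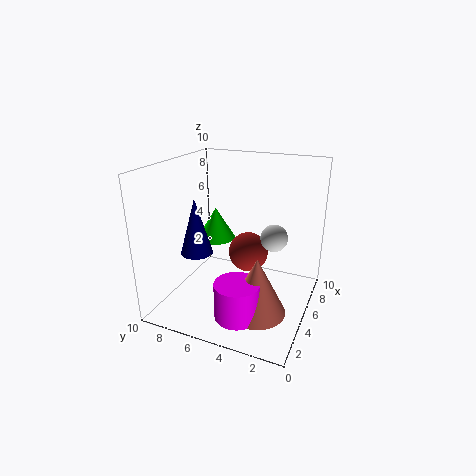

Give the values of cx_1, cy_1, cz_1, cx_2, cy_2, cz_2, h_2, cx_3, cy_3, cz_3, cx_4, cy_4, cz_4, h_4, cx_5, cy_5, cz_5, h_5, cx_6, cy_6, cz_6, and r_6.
cx_1 = 7, cy_1 = 5, cz_1 = 3, cx_2 = 2.5, cy_2 = 4, cz_2 = 0.5, h_2 = 2.5, cx_3 = 7, cy_3 = 3, cz_3 = 4.5, cx_4 = 2, cy_4 = 6.5, cz_4 = 5, h_4 = 3.5, cx_5 = 3.5, cy_5 = 3, cz_5 = 0.5, h_5 = 4, cx_6 = 7.5, cy_6 = 8, cz_6 = 3.5, r_6 = 1.5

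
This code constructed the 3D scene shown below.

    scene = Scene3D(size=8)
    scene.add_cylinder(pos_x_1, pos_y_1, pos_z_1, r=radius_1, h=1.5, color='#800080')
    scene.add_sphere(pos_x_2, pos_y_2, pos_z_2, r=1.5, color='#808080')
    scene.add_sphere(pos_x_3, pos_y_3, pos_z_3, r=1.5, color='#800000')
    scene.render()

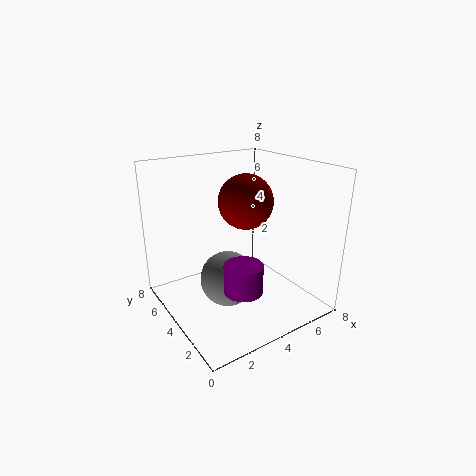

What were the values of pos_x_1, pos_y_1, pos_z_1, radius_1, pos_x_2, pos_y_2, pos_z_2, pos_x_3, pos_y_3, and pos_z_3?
pos_x_1 = 3, pos_y_1 = 2, pos_z_1 = 2, radius_1 = 1, pos_x_2 = 3, pos_y_2 = 3.5, pos_z_2 = 2, pos_x_3 = 4.5, pos_y_3 = 4, pos_z_3 = 6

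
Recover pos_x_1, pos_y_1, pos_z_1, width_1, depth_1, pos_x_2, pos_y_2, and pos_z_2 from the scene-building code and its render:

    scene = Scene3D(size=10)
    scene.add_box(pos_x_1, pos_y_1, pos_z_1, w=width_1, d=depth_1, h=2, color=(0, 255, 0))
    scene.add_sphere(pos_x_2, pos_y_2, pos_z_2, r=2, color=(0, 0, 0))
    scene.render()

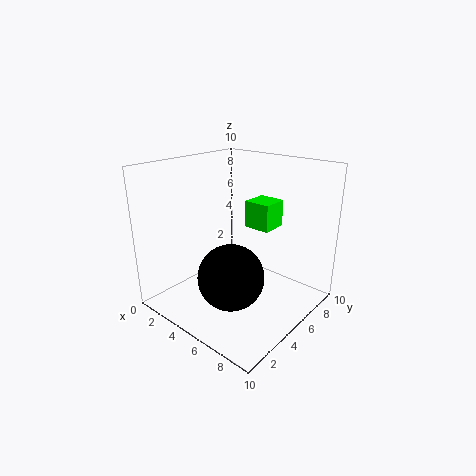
pos_x_1 = 4; pos_y_1 = 7; pos_z_1 = 5; width_1 = 2; depth_1 = 2; pos_x_2 = 7; pos_y_2 = 2; pos_z_2 = 4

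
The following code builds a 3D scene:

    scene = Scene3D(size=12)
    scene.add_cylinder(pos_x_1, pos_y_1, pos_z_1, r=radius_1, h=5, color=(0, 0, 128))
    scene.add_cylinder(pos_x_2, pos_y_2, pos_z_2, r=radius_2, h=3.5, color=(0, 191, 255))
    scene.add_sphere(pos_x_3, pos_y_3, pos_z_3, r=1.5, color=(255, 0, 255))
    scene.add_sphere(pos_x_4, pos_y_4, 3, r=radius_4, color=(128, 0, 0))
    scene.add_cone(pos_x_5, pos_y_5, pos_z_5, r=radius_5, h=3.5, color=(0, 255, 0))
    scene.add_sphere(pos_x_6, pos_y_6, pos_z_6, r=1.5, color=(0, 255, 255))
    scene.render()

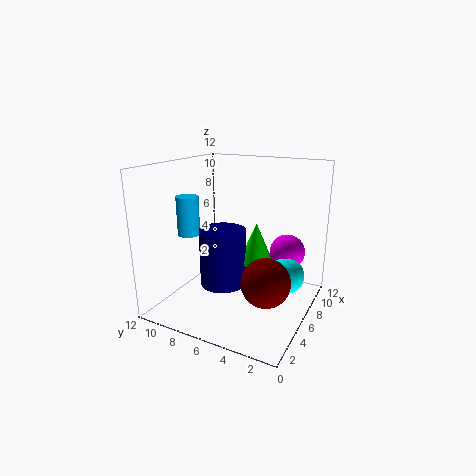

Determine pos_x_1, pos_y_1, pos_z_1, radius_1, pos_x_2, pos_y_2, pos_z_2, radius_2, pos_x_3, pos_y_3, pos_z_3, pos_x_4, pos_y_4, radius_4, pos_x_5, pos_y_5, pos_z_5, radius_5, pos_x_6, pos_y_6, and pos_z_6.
pos_x_1 = 6, pos_y_1 = 7.5, pos_z_1 = 1.5, radius_1 = 2, pos_x_2 = 6, pos_y_2 = 11, pos_z_2 = 5.5, radius_2 = 1, pos_x_3 = 8.5, pos_y_3 = 2.5, pos_z_3 = 4.5, pos_x_4 = 5, pos_y_4 = 3, radius_4 = 2, pos_x_5 = 7.5, pos_y_5 = 5, pos_z_5 = 3.5, radius_5 = 1.5, pos_x_6 = 7, pos_y_6 = 2, pos_z_6 = 3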